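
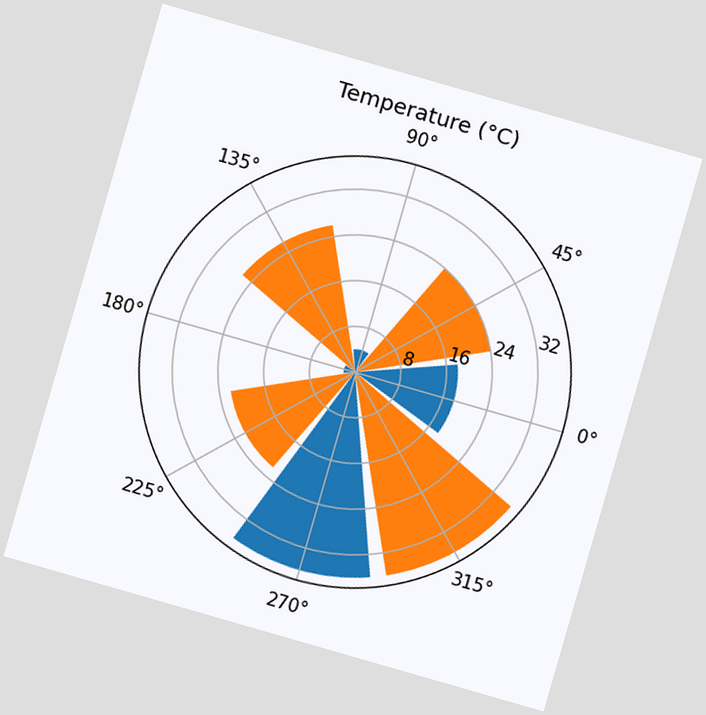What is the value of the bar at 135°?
The chart is tilted about 16° clockwise. The bar at 135° reaches 26°C on the radial axis.

26°C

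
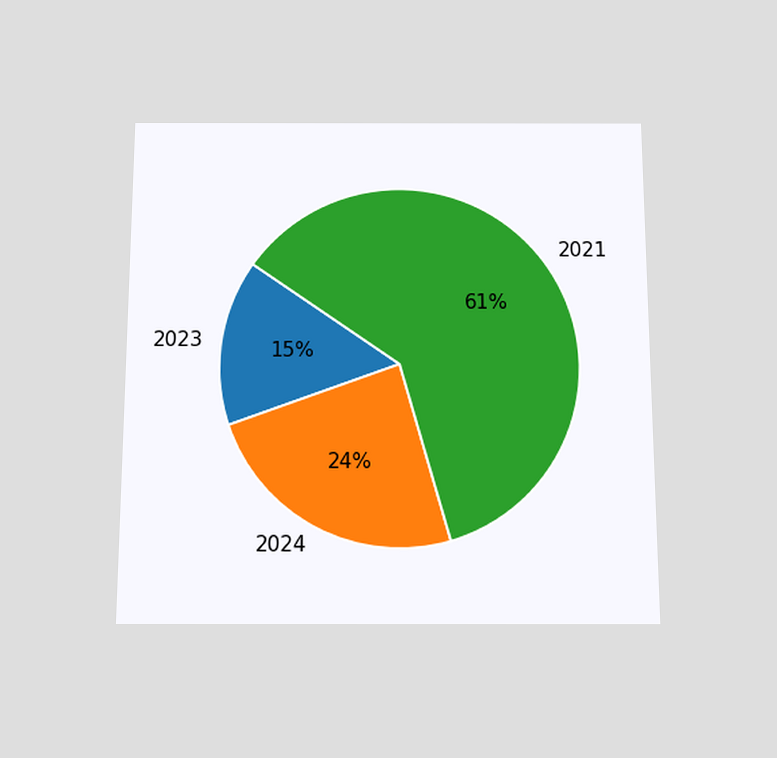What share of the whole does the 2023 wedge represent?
The chart is viewed slightly from below. The 2023 slice takes up 15% of the pie.

15%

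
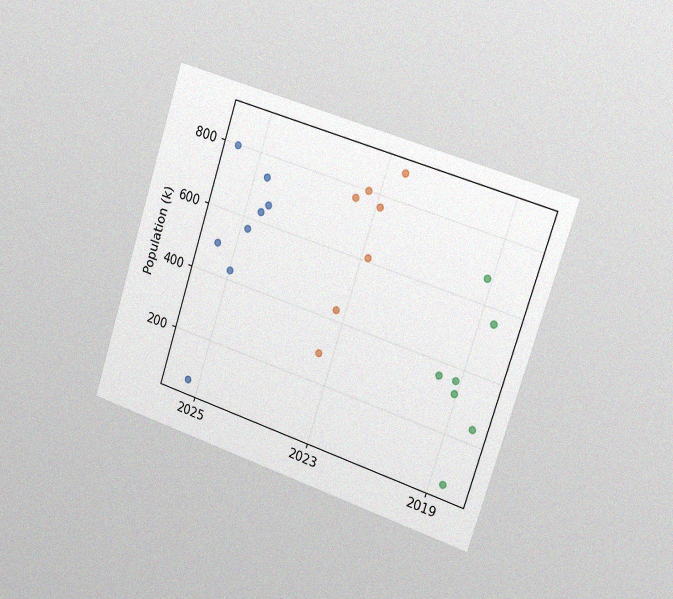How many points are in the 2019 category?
7

The chart is tilted about 18° clockwise and viewed slightly from the right, with some photo noise. Counting the markers in the 2019 column gives 7.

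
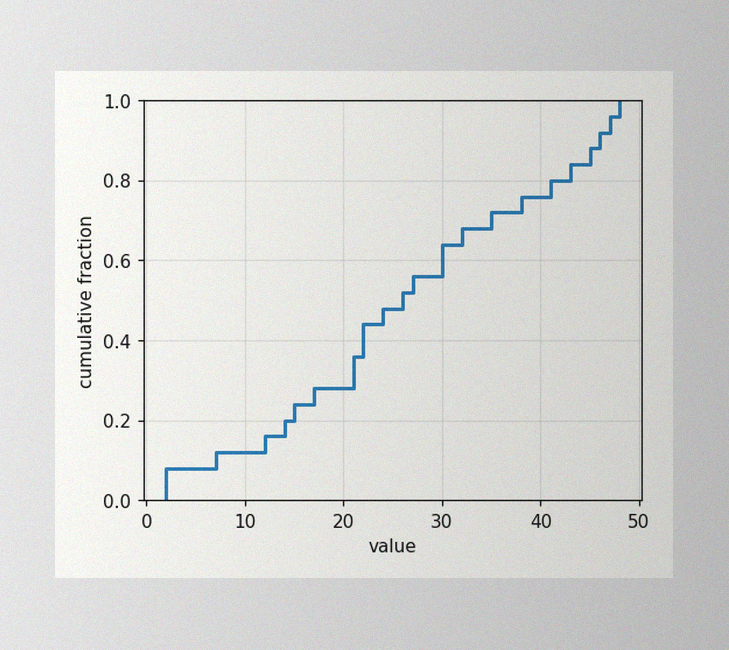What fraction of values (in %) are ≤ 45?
88%

The image has some photo noise and uneven lighting. At x=45 the ECDF step is at 88%.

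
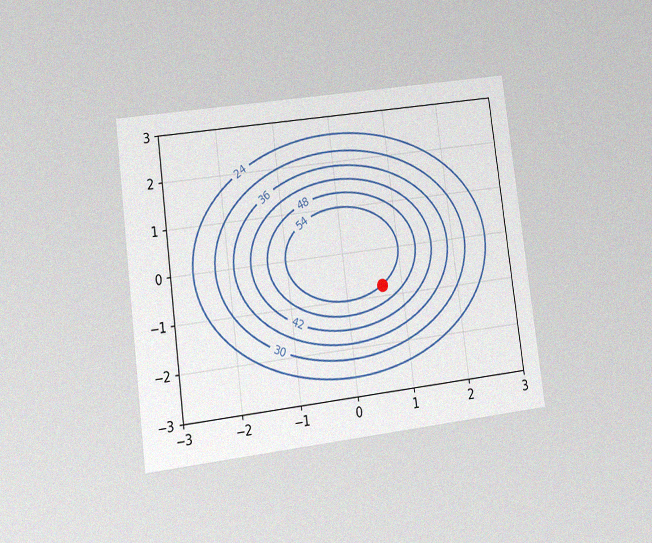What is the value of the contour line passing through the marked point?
54

The chart is tilted about 7° counter-clockwise and viewed at a slight angle, with some photo noise. The marked point sits on the contour labelled 54.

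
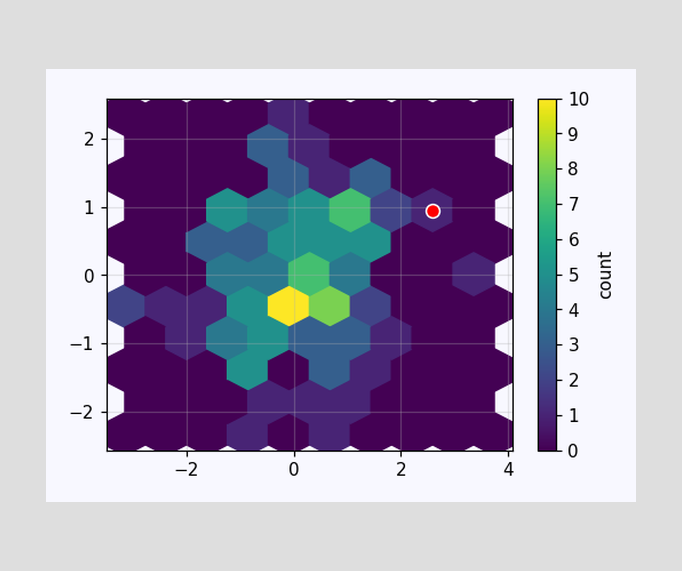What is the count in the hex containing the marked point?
The marked hex reads 1 on the colorbar.

1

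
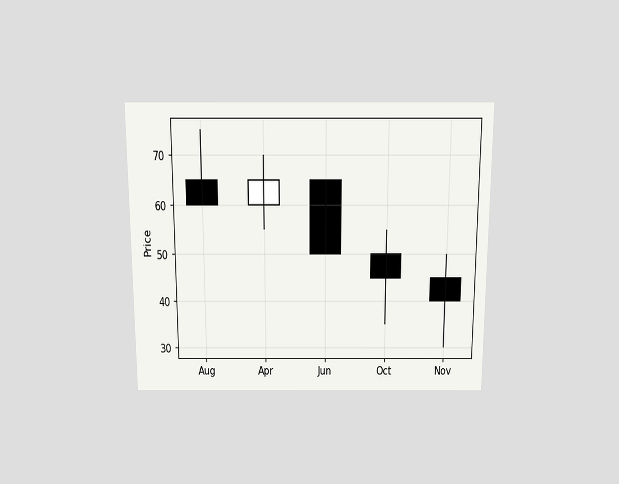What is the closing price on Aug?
60

The chart is viewed slightly from above. The Aug candle closes at 60.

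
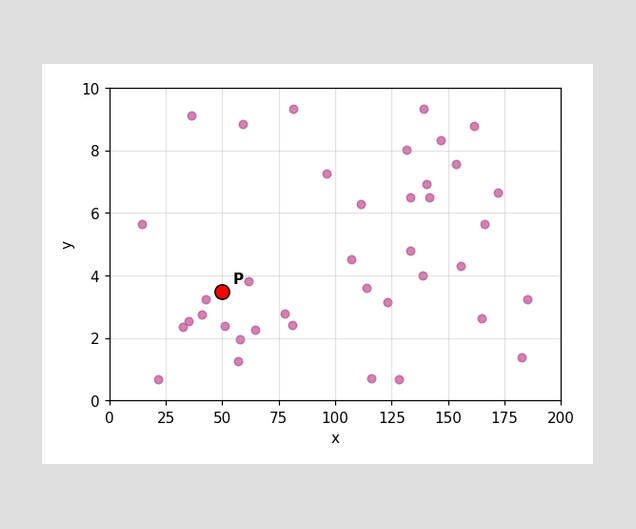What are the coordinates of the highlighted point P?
(50, 3.5)

Following the gridlines from P to each axis, P sits at (50, 3.5).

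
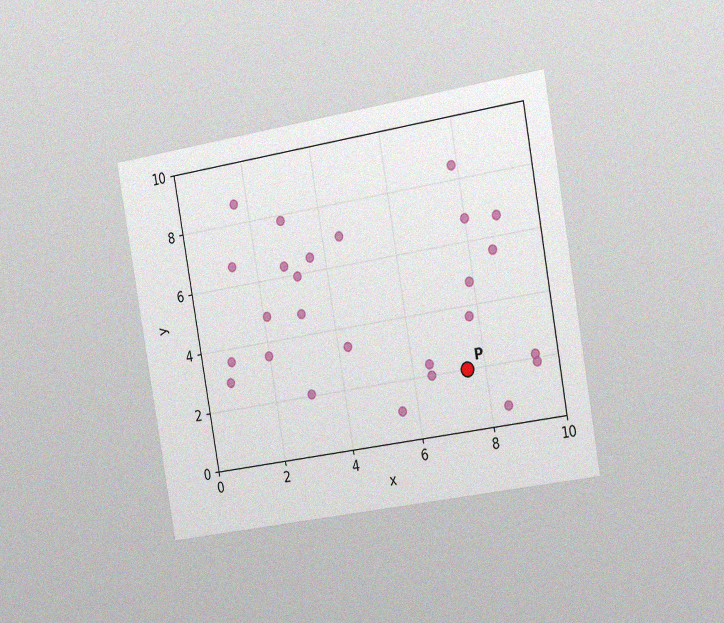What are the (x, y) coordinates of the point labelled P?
The chart is tilted about 10° counter-clockwise and viewed slightly from the right, with some photo noise. Following the gridlines from P to each axis, P sits at (7.5, 2).

(7.5, 2)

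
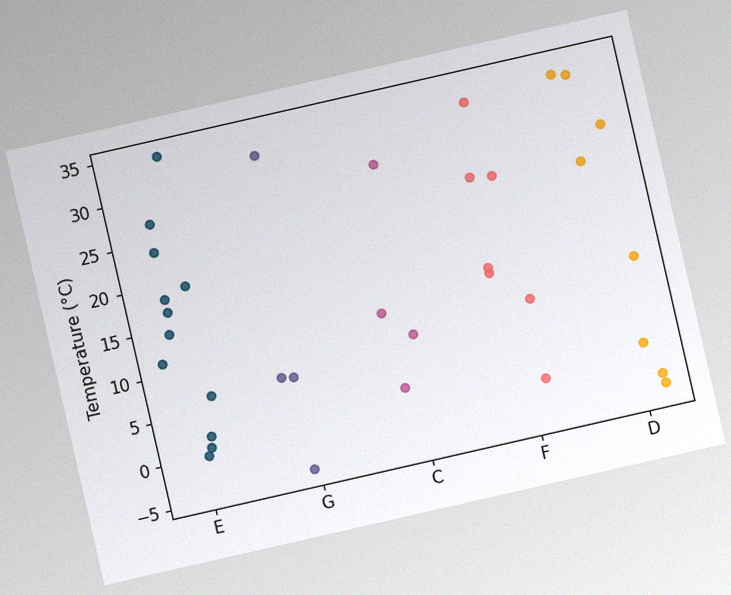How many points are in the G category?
4

The chart is tilted about 13° counter-clockwise, with some photo noise. Counting the markers in the G column gives 4.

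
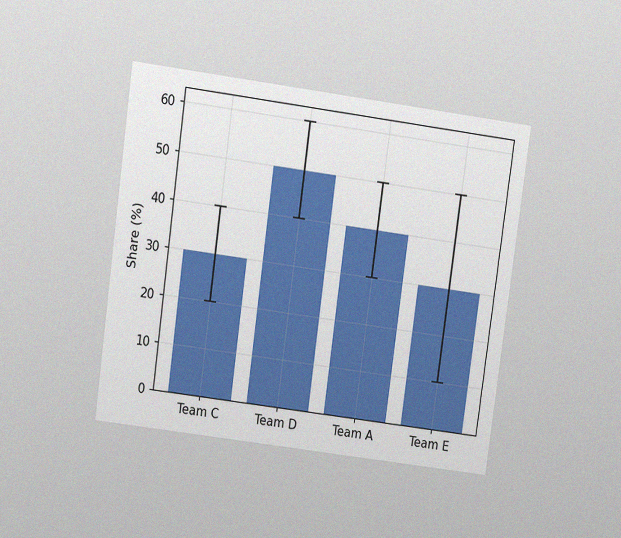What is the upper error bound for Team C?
40%

The chart is tilted about 8° clockwise and viewed at a slight angle, with some photo noise. The Team C bar's upper whisker reaches 40%.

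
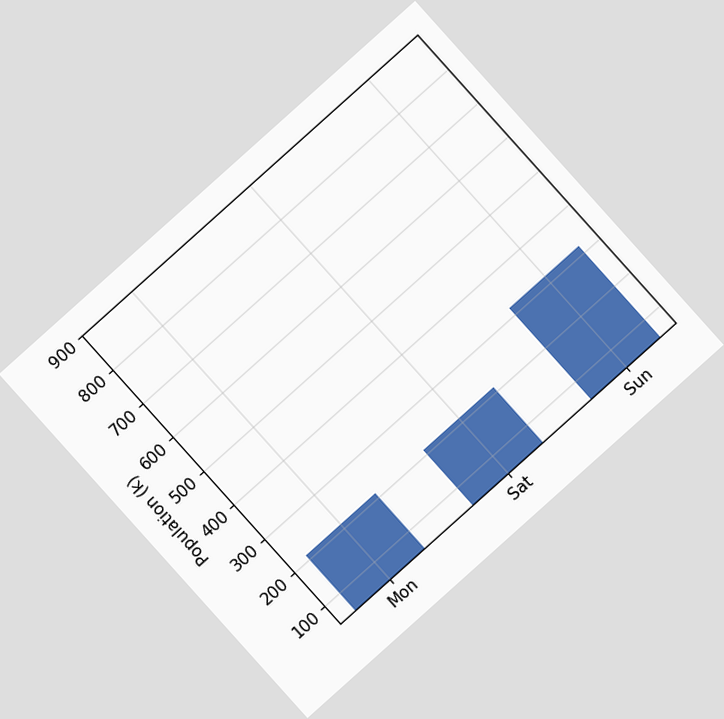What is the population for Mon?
The chart is tilted about 42° counter-clockwise. Reading along the chart's y-axis, the Mon bar reaches 212k.

212k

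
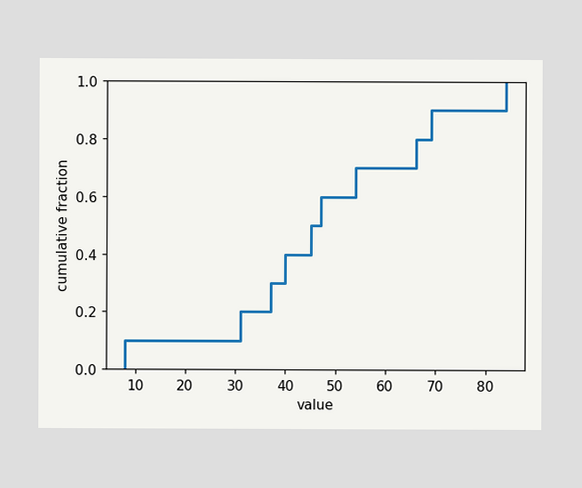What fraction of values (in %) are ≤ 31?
At x=31 the ECDF step is at 20%.

20%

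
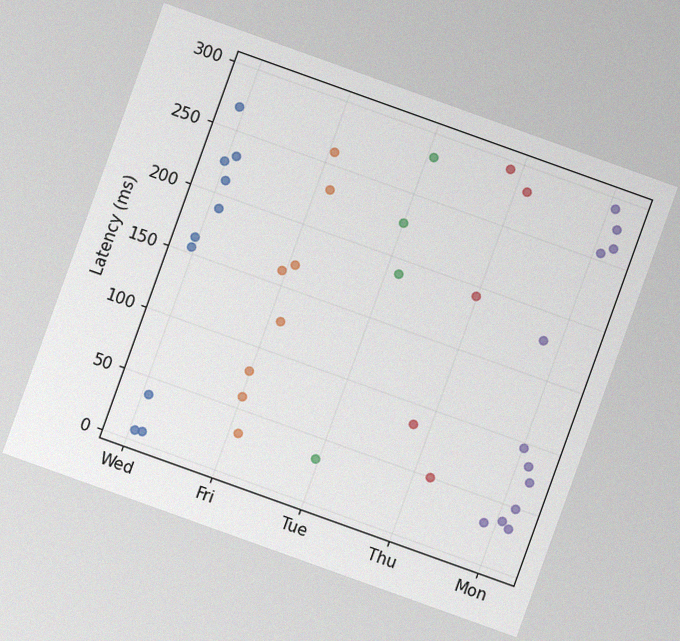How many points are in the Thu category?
5

The chart is tilted about 20° clockwise, with some photo noise. Counting the markers in the Thu column gives 5.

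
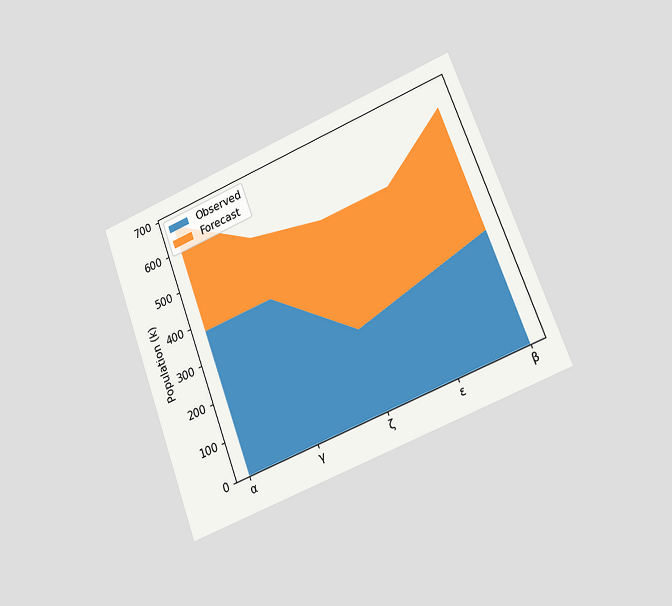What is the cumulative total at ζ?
The chart is tilted about 21° counter-clockwise and viewed slightly from the right. The stacked total at ζ reaches 504k.

504k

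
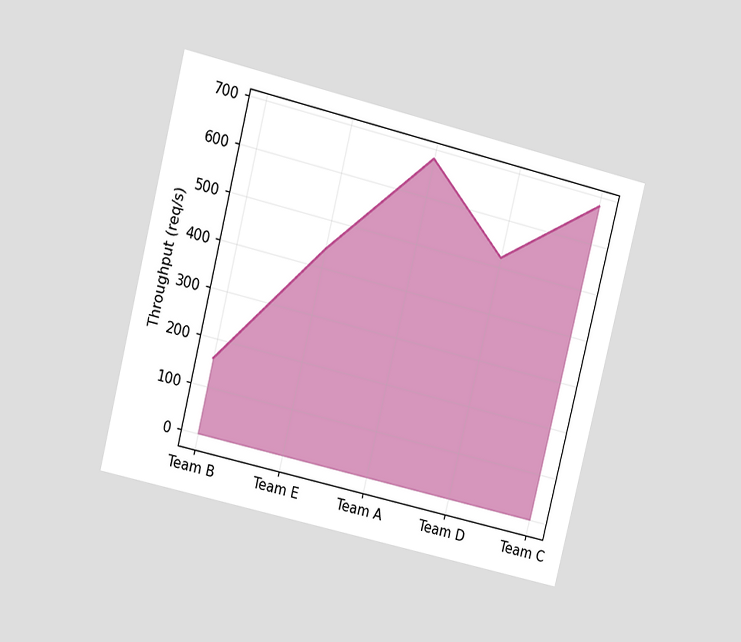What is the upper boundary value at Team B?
The chart is tilted about 14° clockwise and viewed at a slight angle. At Team B the upper boundary is at 160req/s.

160req/s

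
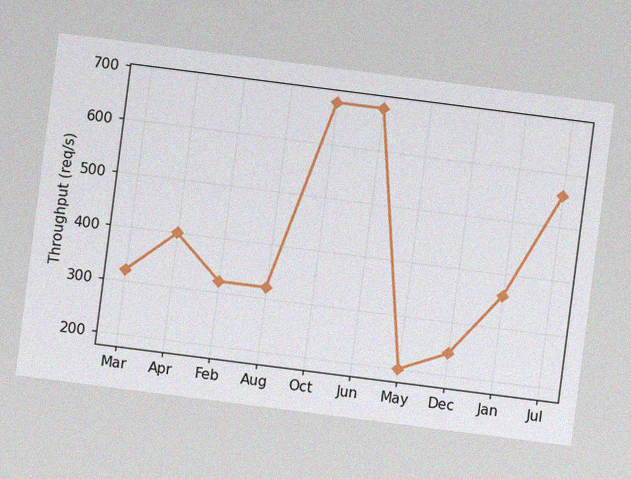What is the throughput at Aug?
320req/s

The chart is tilted about 7° clockwise, with some photo noise. At Aug, the line is at 320req/s.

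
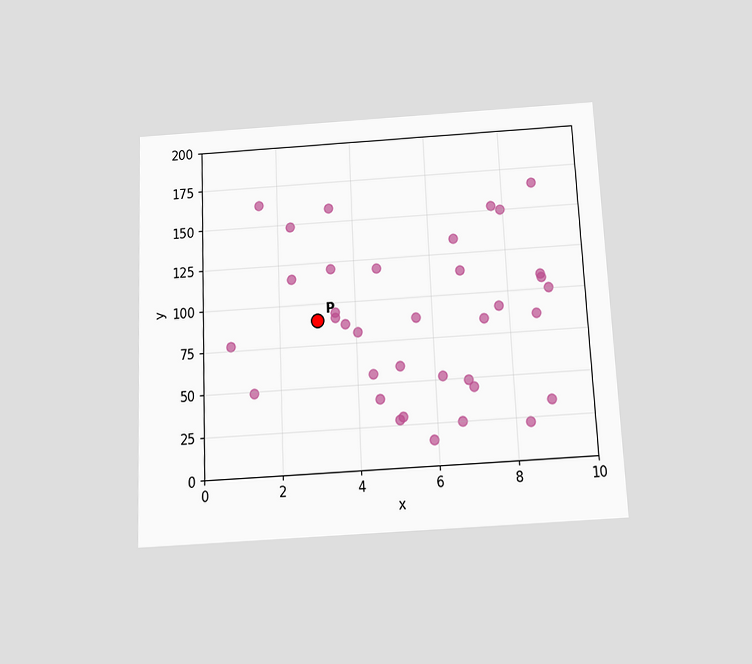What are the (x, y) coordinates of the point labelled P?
(3, 90)

The chart is tilted about 3° counter-clockwise and viewed slightly from below. Following the gridlines from P to each axis, P sits at (3, 90).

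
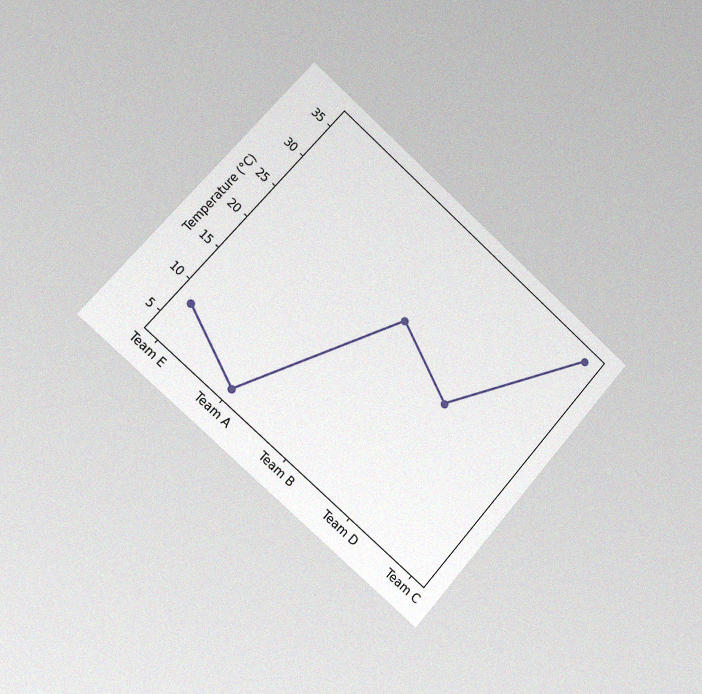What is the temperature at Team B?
The chart is tilted about 41° clockwise and viewed slightly from the left, with some photo noise. At Team B, the line is at 24°C.

24°C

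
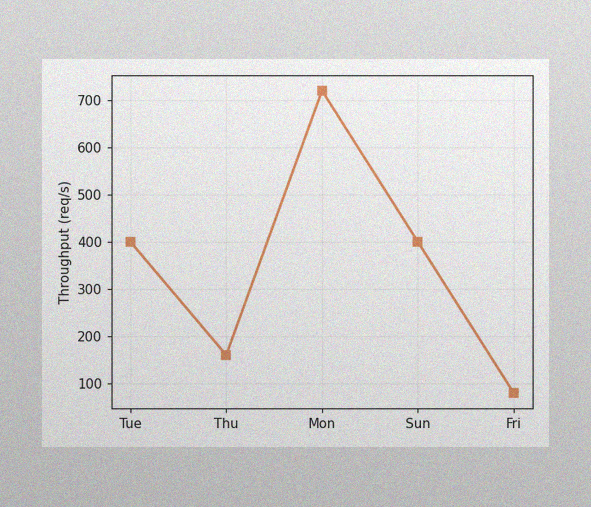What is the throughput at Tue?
400req/s

The image has some photo noise and uneven lighting. At Tue, the line is at 400req/s.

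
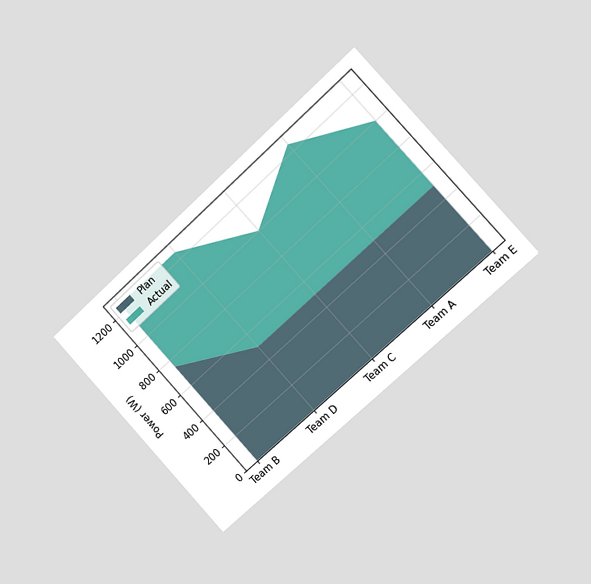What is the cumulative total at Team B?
The chart is tilted about 43° counter-clockwise and viewed slightly from the right. The stacked total at Team B reaches 1250W.

1250W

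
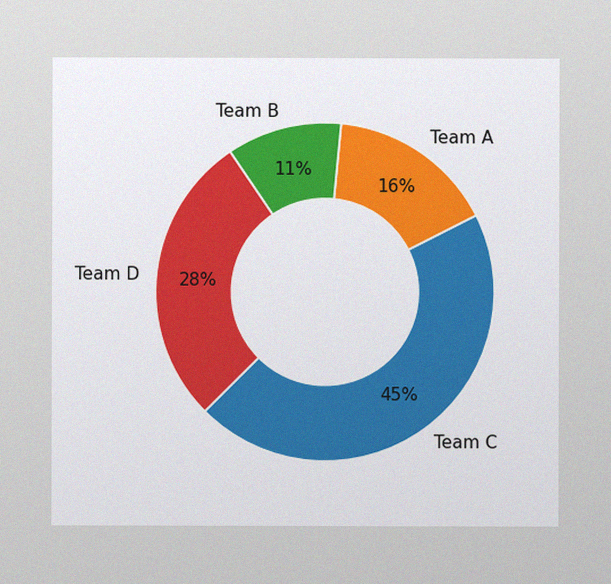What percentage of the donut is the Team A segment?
16%

The image has some photo noise and uneven lighting. The Team A segment takes up 16% of the ring.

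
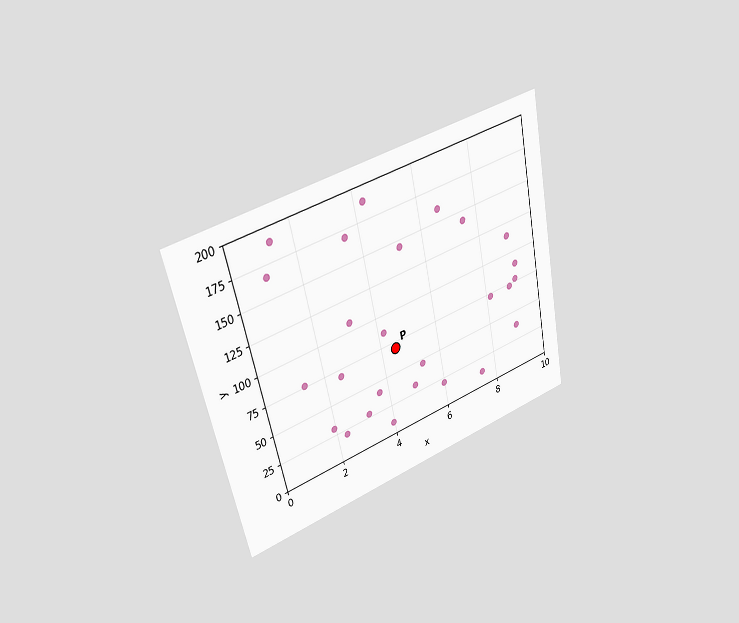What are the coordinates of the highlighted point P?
(4.5, 70)

The chart is tilted about 12° counter-clockwise and viewed at a slight angle. Following the gridlines from P to each axis, P sits at (4.5, 70).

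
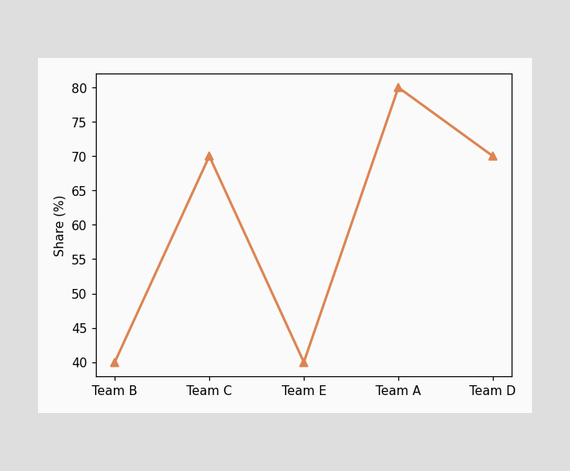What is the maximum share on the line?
80%

The highest point is at Team A, and reading across to the y-axis gives 80%.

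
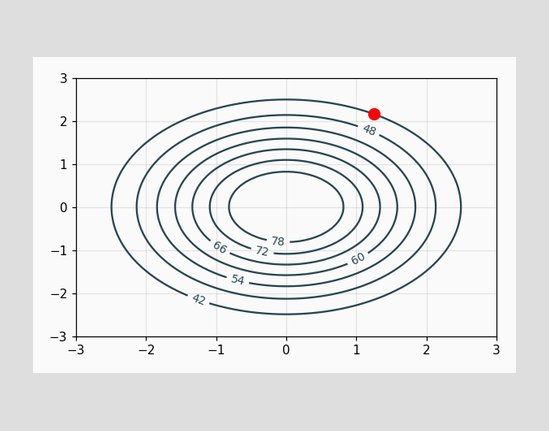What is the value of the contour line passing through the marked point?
The marked point sits on the contour labelled 42.

42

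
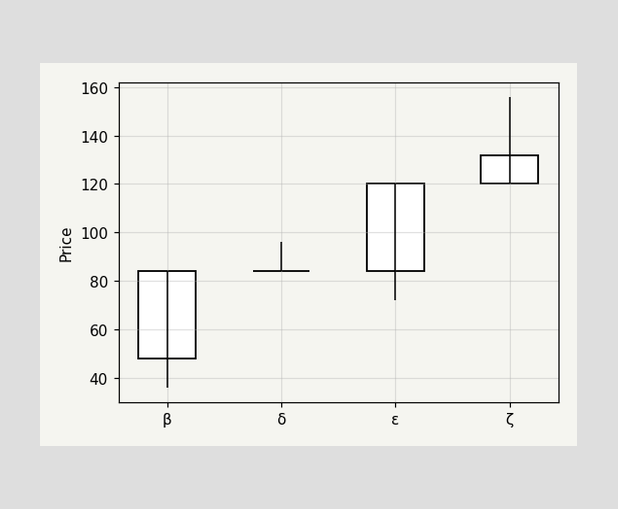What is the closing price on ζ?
The ζ candle closes at 132.

132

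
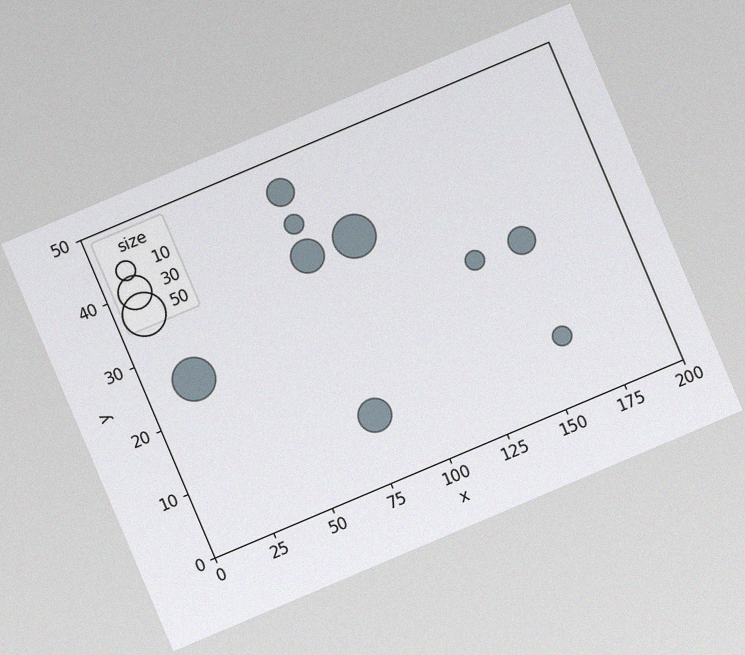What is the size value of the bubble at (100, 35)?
The chart is tilted about 23° counter-clockwise, with some photo noise. Matching the bubble at (100, 35) against the size legend gives 50.

50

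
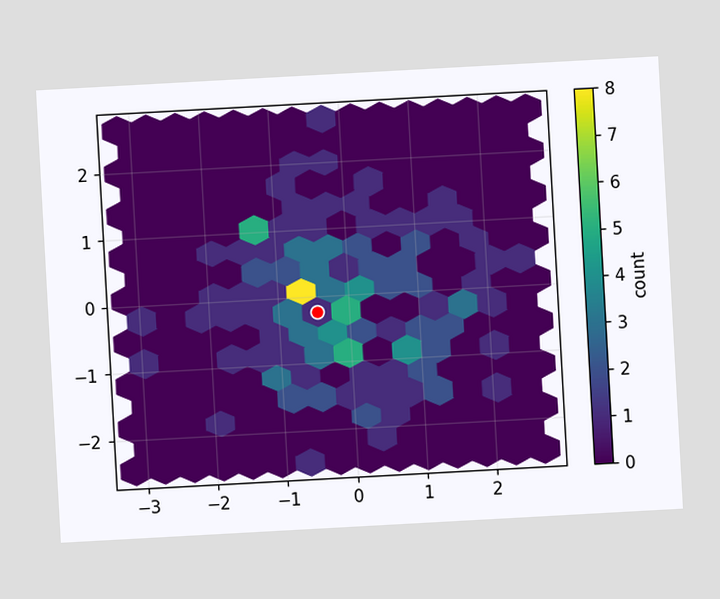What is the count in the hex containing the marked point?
1

The chart is tilted about 3° counter-clockwise. The marked hex reads 1 on the colorbar.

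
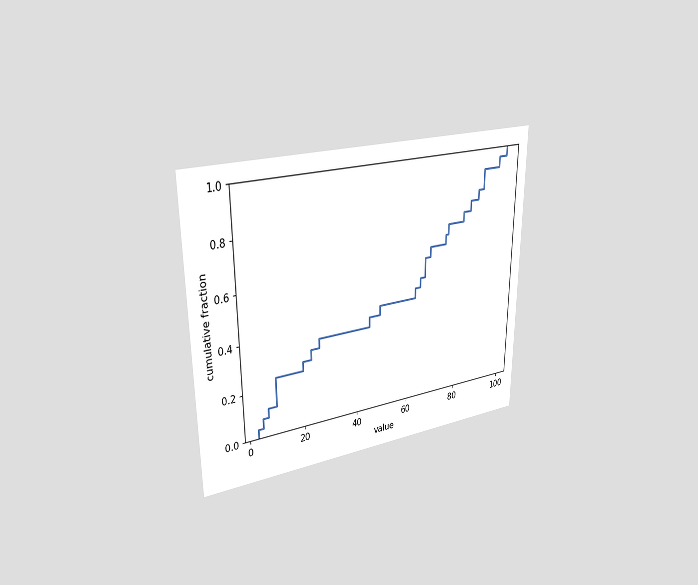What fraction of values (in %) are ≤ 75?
68%

The chart is viewed slightly from the left. At x=75 the ECDF step is at 68%.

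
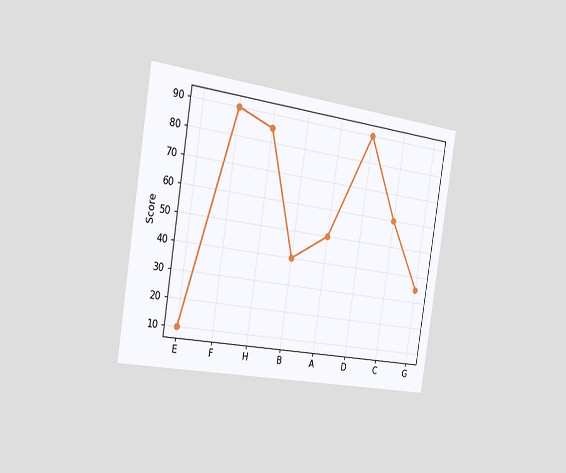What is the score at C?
60

The chart is tilted about 9° clockwise and viewed slightly from the left. At C, the line is at 60.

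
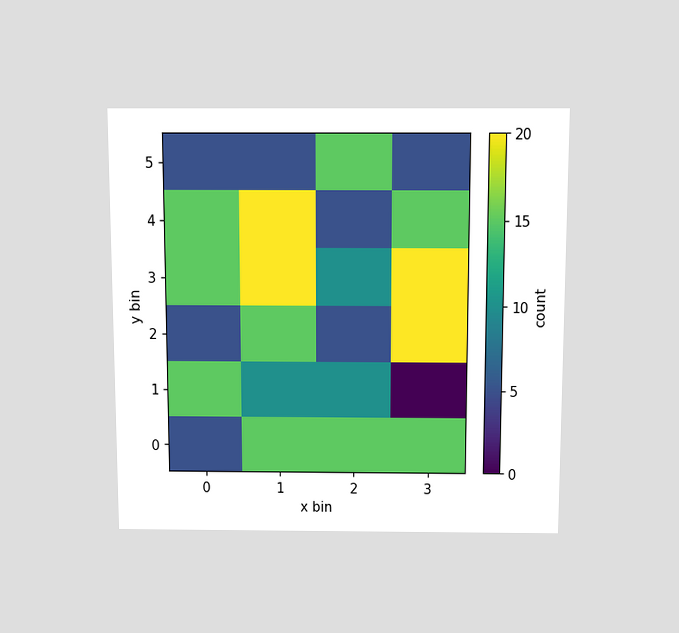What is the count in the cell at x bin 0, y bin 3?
The chart is viewed slightly from above. Matching the cell (0, 3) against the colorbar gives 15.

15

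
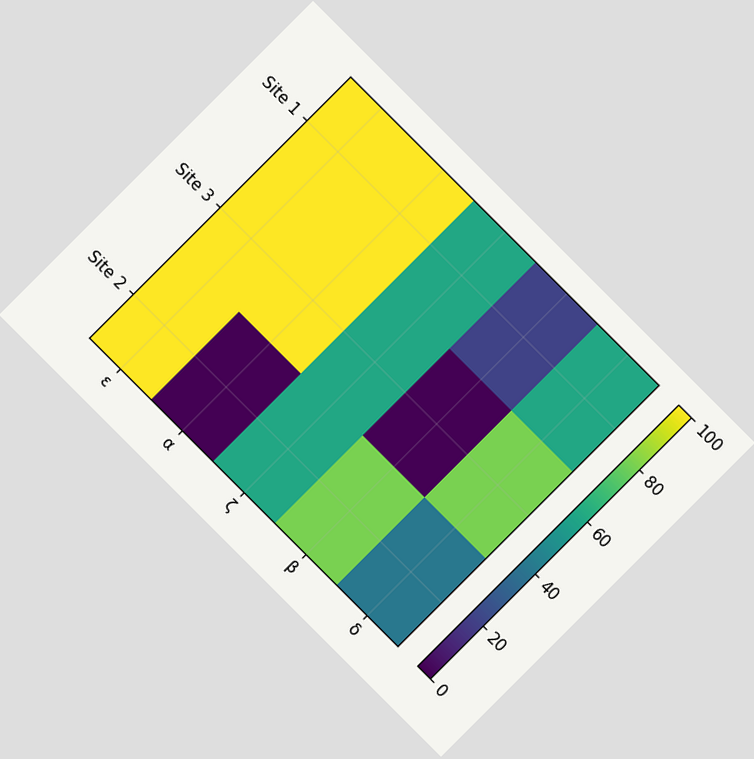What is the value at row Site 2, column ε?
100

The chart is tilted about 45° clockwise. Matching cell (Site 2, ε) against the colorbar gives 100.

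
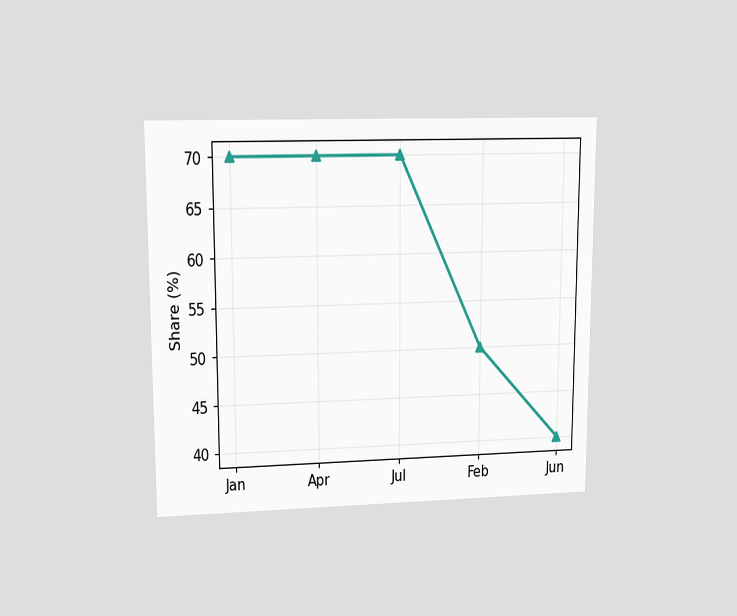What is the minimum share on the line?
40%

The chart is viewed at a slight angle. The lowest point is at Jun, and reading across to the y-axis gives 40%.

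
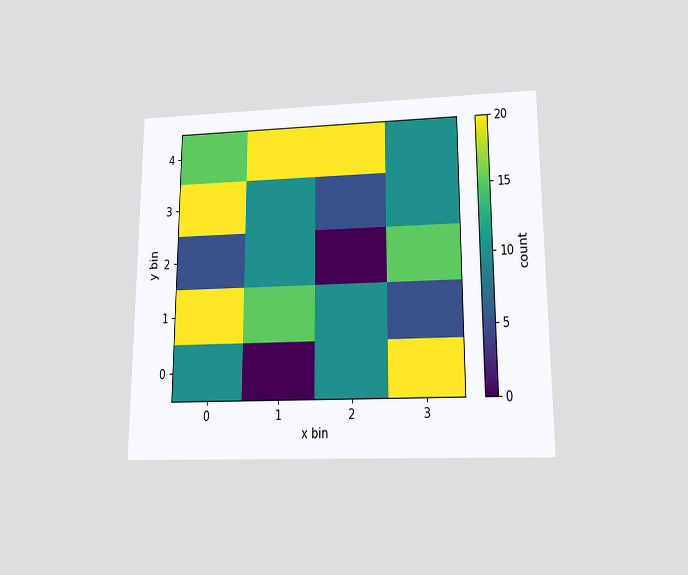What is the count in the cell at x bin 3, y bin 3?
10

The chart is viewed slightly from below. Matching the cell (3, 3) against the colorbar gives 10.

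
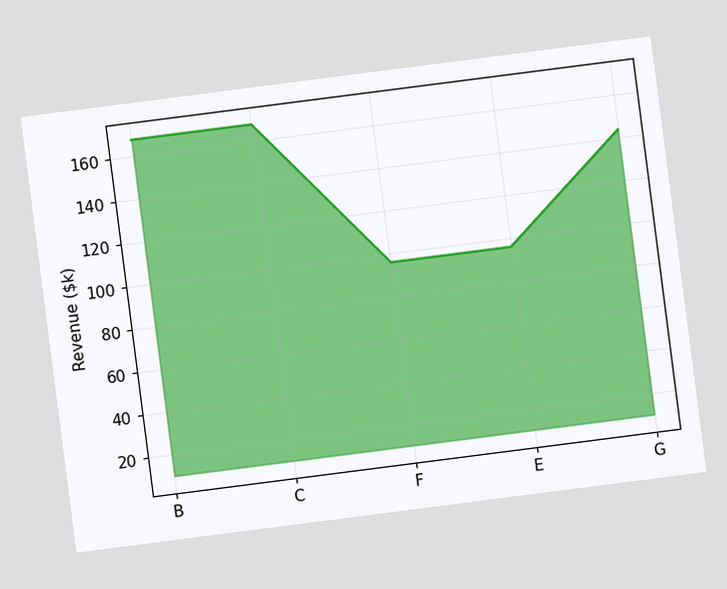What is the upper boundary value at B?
$168k

The chart is tilted about 7° counter-clockwise. At B the upper boundary is at $168k.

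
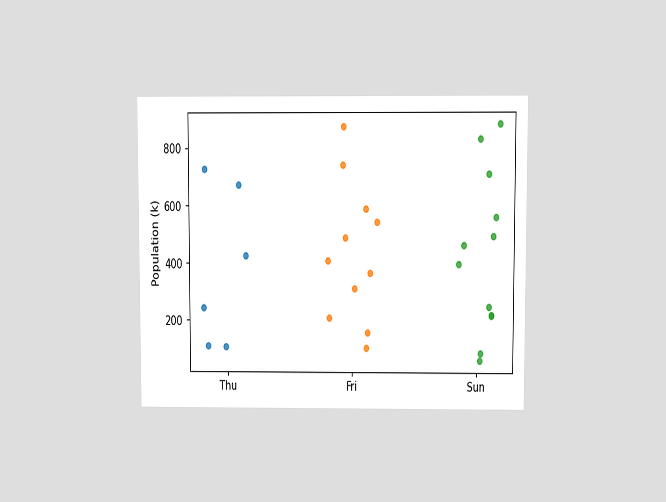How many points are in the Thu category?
The chart is viewed at a slight angle. Counting the markers in the Thu column gives 6.

6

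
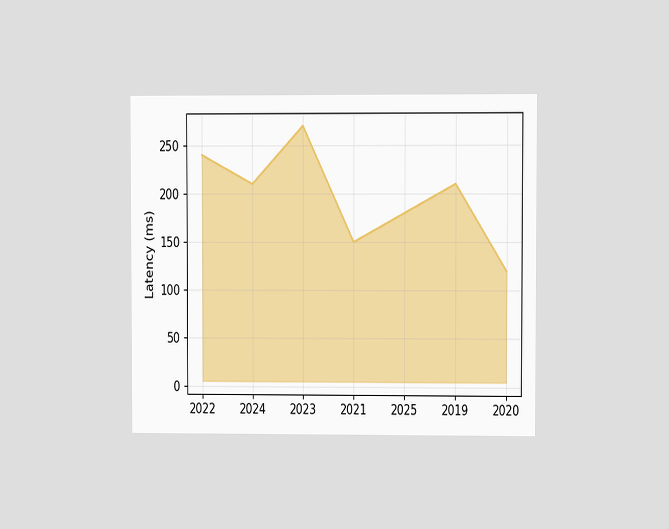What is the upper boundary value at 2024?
The chart is viewed at a slight angle. At 2024 the upper boundary is at 210ms.

210ms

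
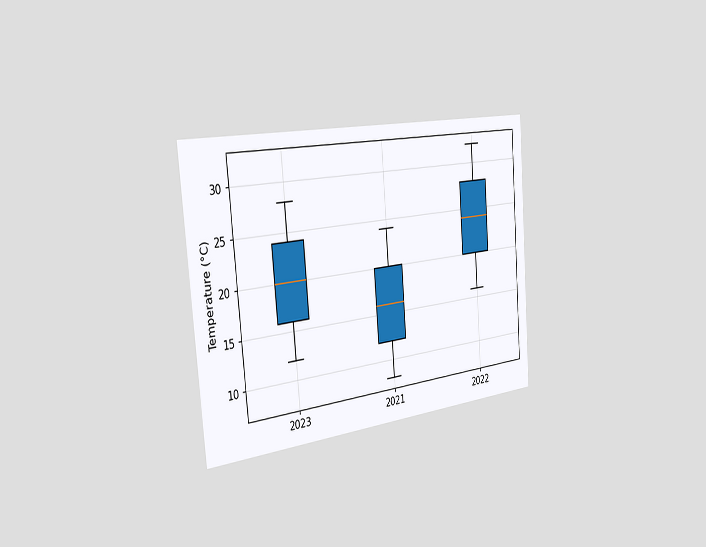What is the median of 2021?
16°C

The chart is tilted about 5° counter-clockwise and viewed slightly from the left. The median line in the 2021 box sits at 16°C.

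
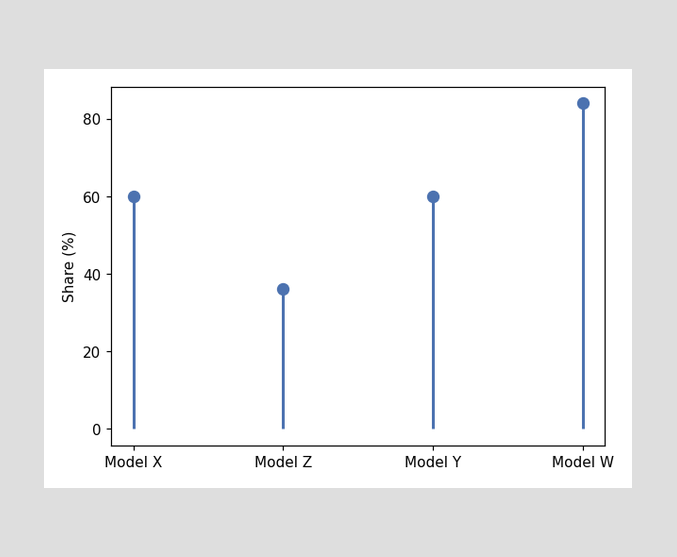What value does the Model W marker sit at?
84%

The Model W marker sits at 84%.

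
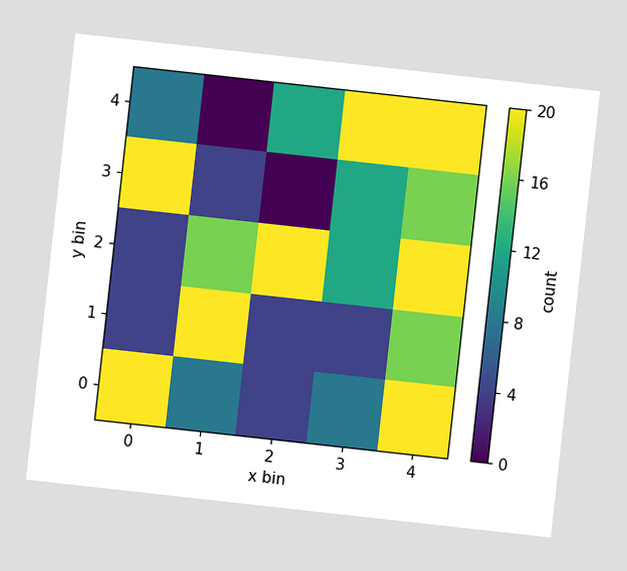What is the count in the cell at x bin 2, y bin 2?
20

The chart is tilted about 6° clockwise. Matching the cell (2, 2) against the colorbar gives 20.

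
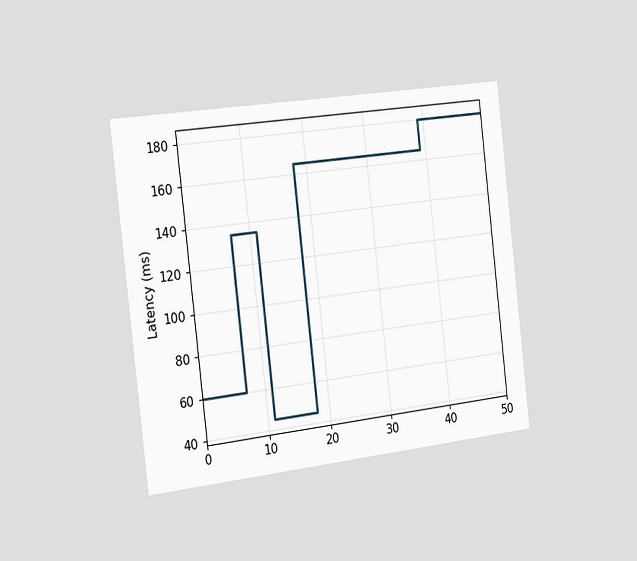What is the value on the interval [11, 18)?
The chart is tilted about 7° counter-clockwise and viewed slightly from the left. On [11, 18) the step sits at 45ms.

45ms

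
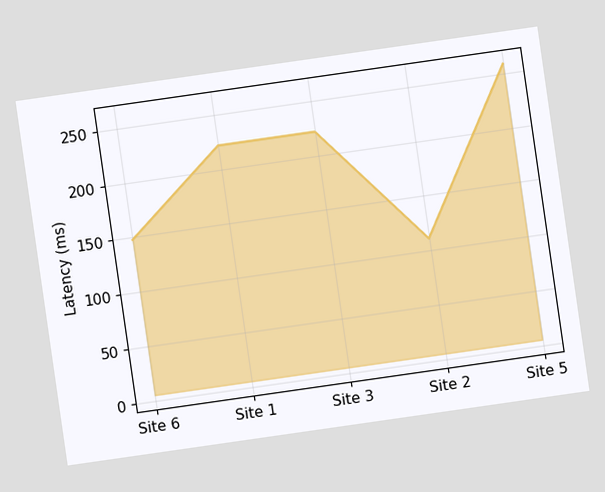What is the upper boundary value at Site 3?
The chart is tilted about 8° counter-clockwise. At Site 3 the upper boundary is at 222ms.

222ms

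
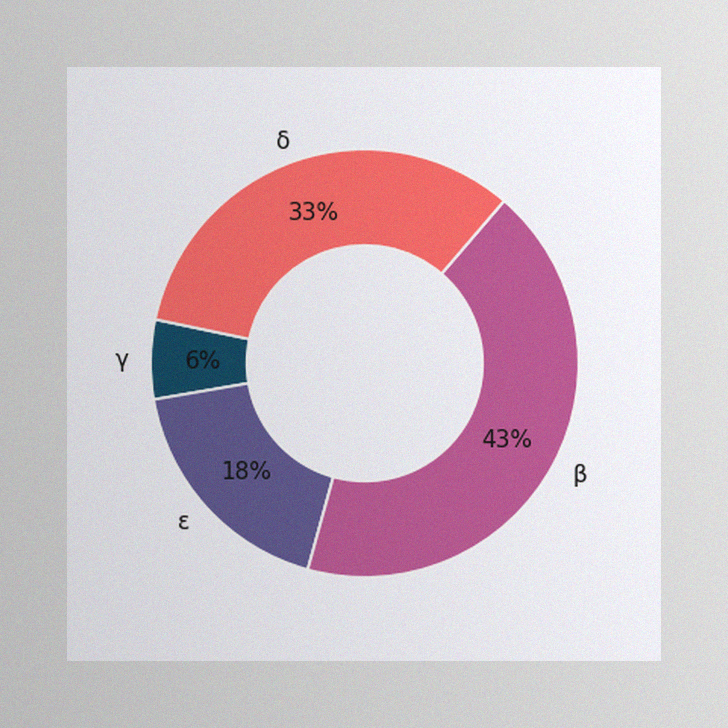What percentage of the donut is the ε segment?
The image has some photo noise and uneven lighting. The ε segment takes up 18% of the ring.

18%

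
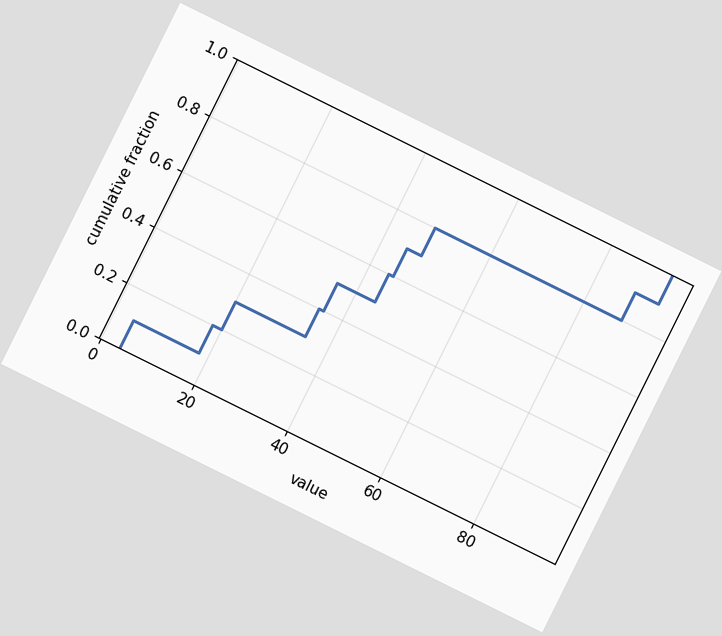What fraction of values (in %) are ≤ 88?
90%

The chart is tilted about 26° clockwise. At x=88 the ECDF step is at 90%.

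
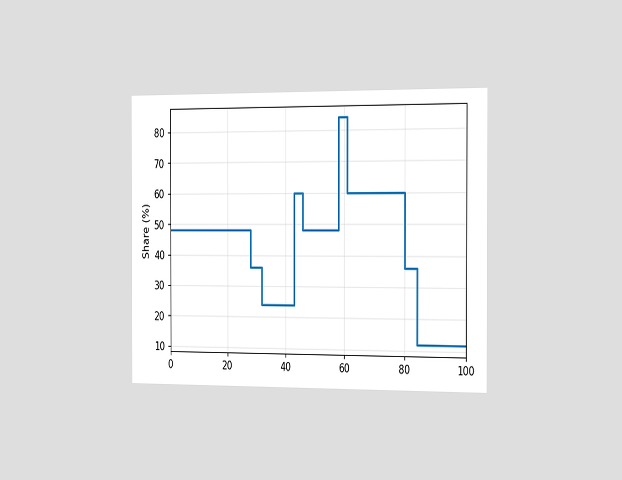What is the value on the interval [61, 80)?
60%

The chart is viewed slightly from the right. On [61, 80) the step sits at 60%.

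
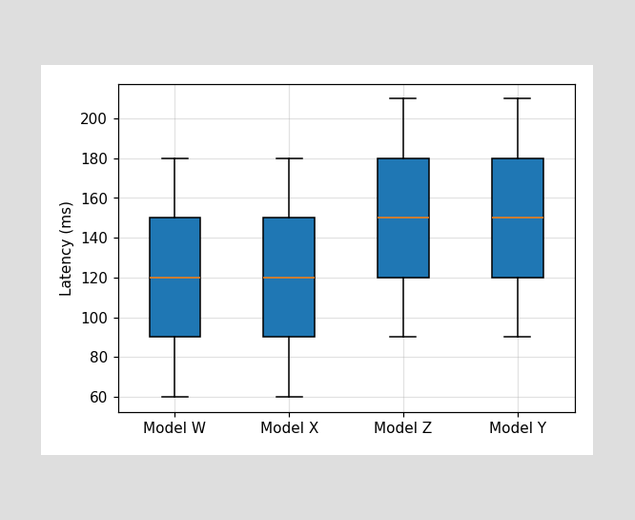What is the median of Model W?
The median line in the Model W box sits at 120ms.

120ms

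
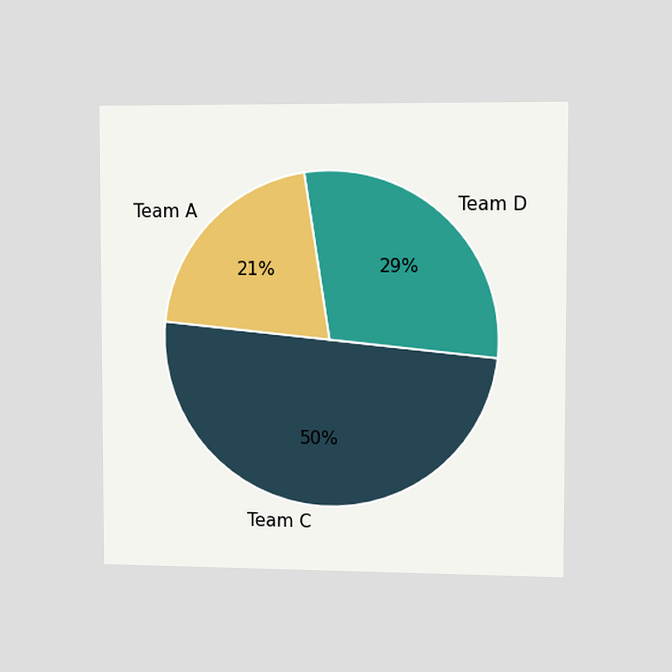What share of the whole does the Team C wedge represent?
50%

The chart is viewed slightly from the right. The Team C slice takes up 50% of the pie.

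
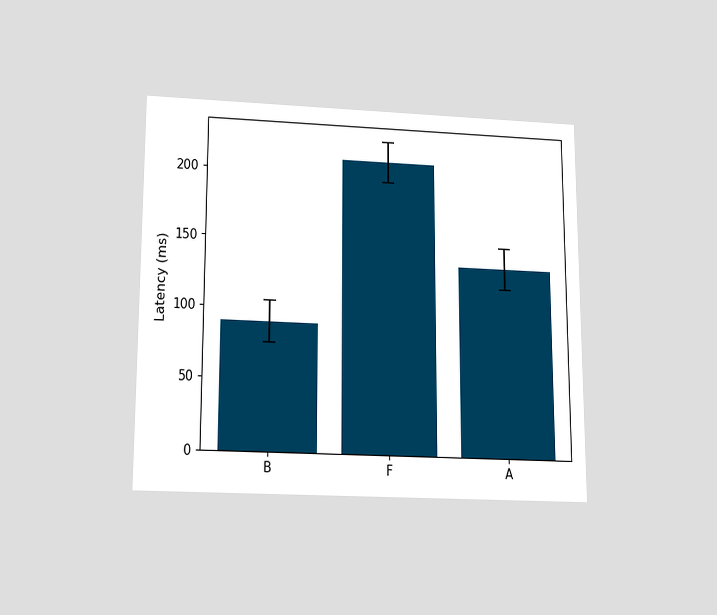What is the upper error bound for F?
225ms

The chart is viewed slightly from below. The F bar's upper whisker reaches 225ms.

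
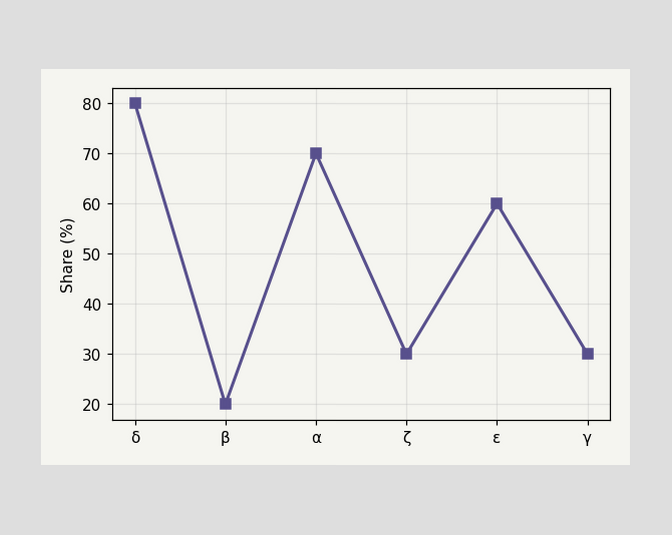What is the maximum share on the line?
80%

The highest point is at δ, and reading across to the y-axis gives 80%.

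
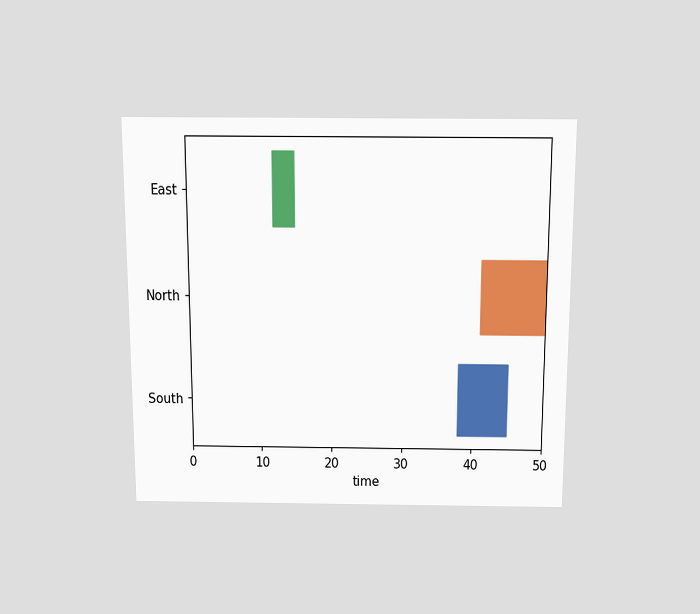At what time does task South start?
The chart is viewed slightly from above. The South bar begins at t=38.

38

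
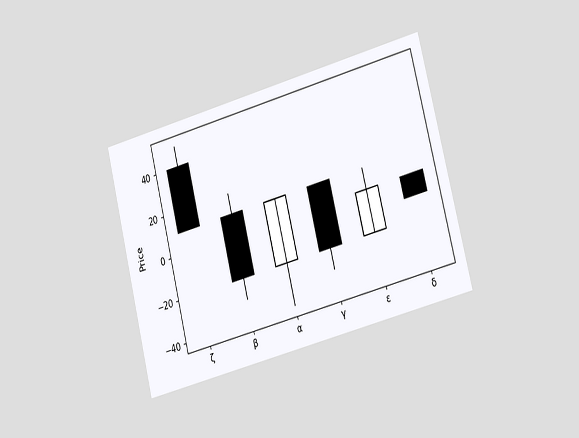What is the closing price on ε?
0

The chart is tilted about 14° counter-clockwise and viewed slightly from the right. The ε candle closes at 0.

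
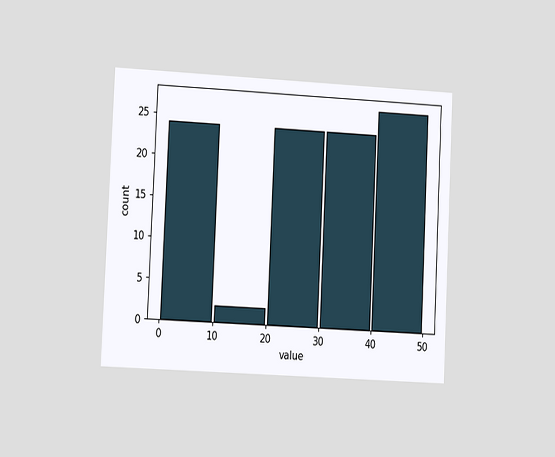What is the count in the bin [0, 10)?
24

The chart is tilted about 3° clockwise and viewed slightly from the left. The [0, 10) bin has height 24.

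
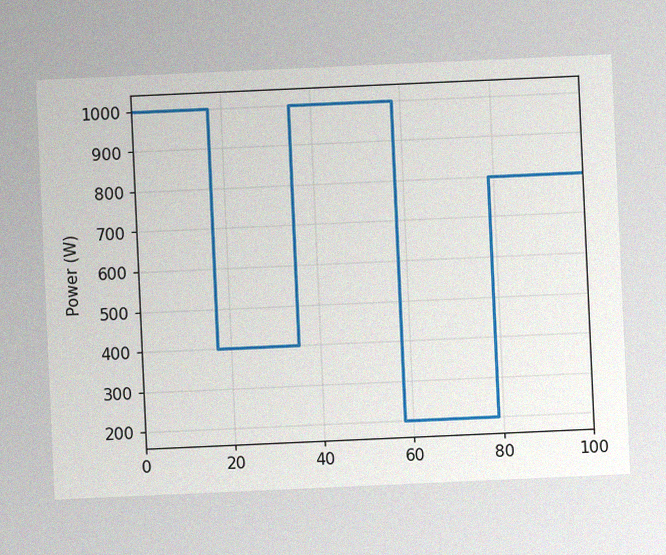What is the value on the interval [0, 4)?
1000W

The chart is tilted about 3° counter-clockwise, with some photo noise. On [0, 4) the step sits at 1000W.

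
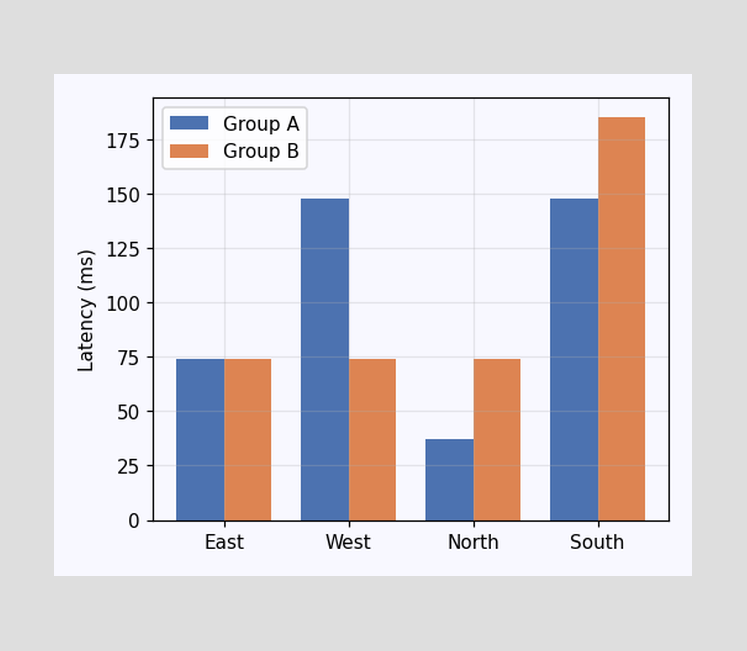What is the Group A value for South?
148ms

The Group A bar at South reaches 148ms on the y-axis.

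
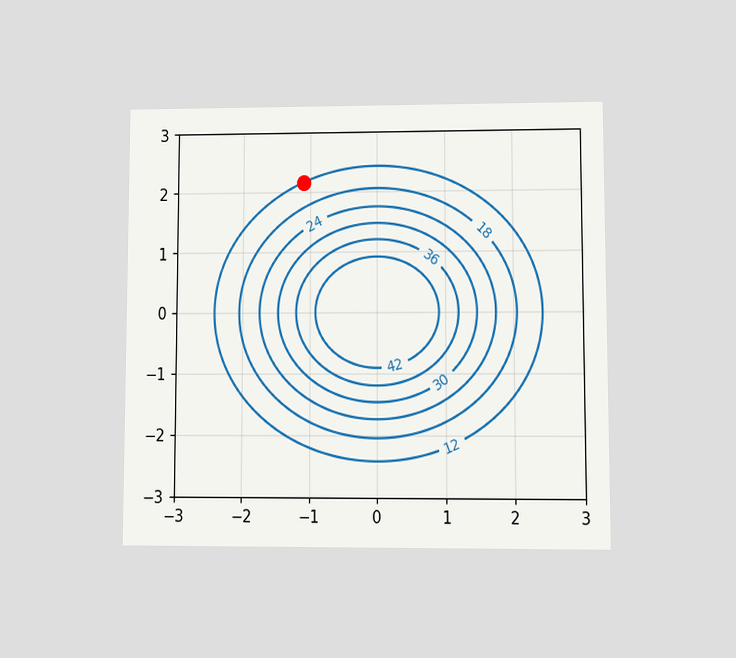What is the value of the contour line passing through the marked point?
12

The chart is viewed at a slight angle. The marked point sits on the contour labelled 12.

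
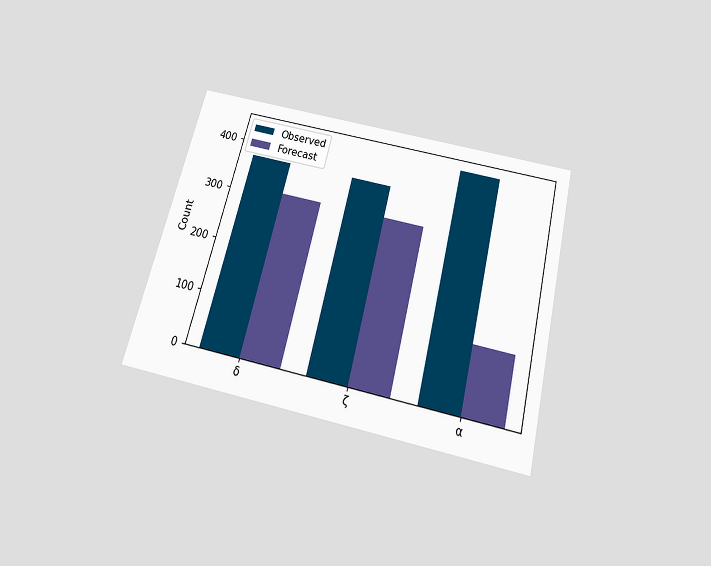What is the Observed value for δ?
The chart is tilted about 14° clockwise and viewed slightly from below. The Observed bar at δ reaches 372 on the y-axis.

372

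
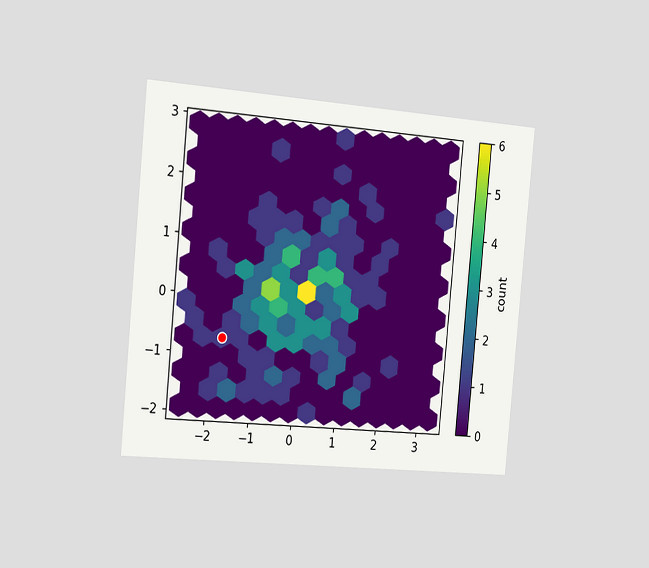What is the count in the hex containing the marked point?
The chart is tilted about 5° clockwise and viewed slightly from the left. The marked hex reads 1 on the colorbar.

1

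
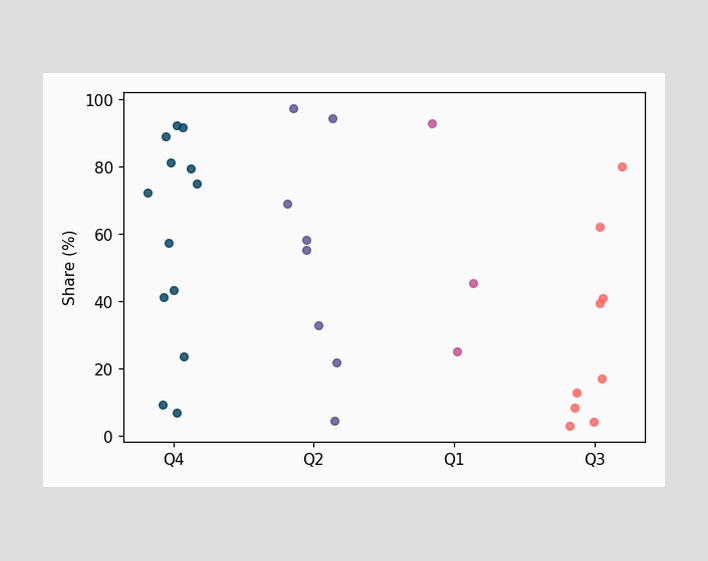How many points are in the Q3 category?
Counting the markers in the Q3 column gives 9.

9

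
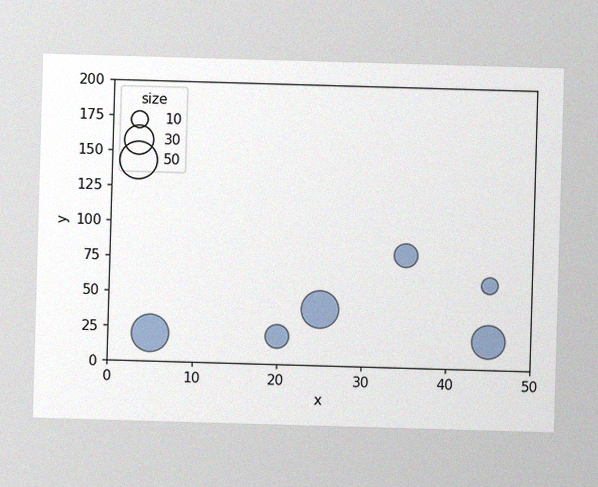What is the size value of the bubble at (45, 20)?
The image has some photo noise and uneven lighting. Matching the bubble at (45, 20) against the size legend gives 40.

40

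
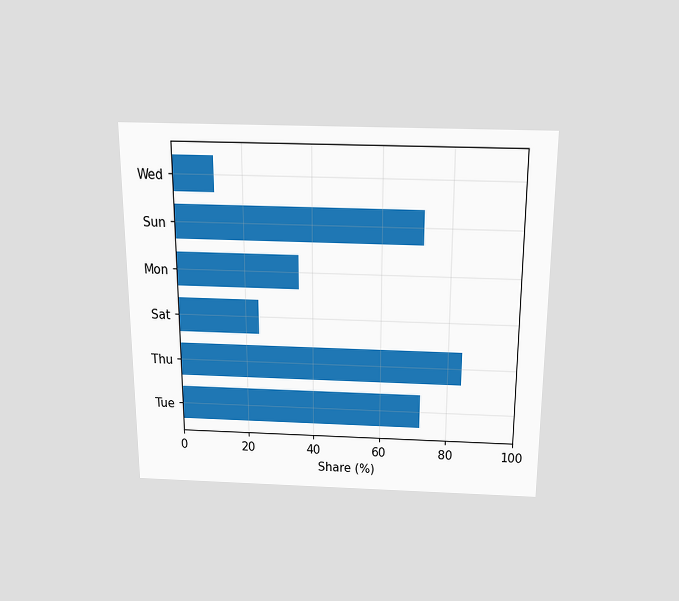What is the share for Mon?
The chart is viewed slightly from above. Reading along the chart's x-axis, the Mon bar reaches 36%.

36%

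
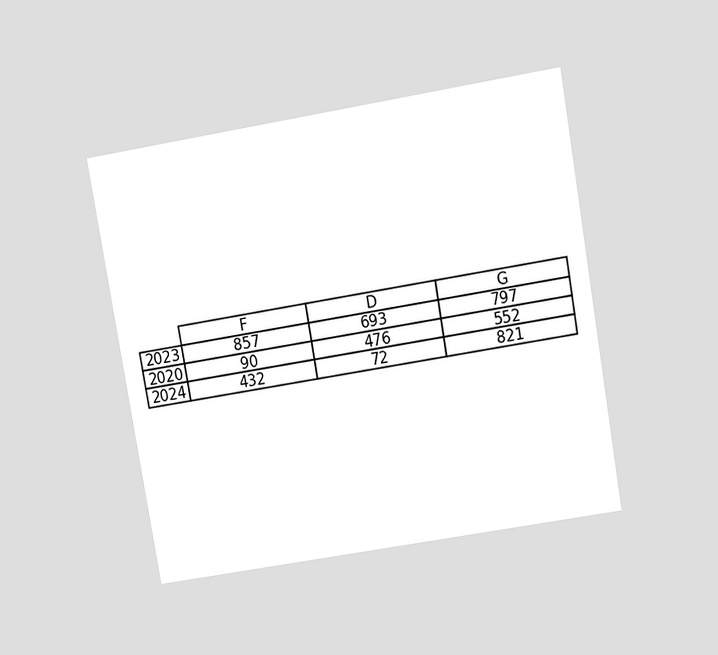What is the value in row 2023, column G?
The chart is tilted about 10° counter-clockwise and viewed slightly from above. The (2023, G) cell reads 797.

797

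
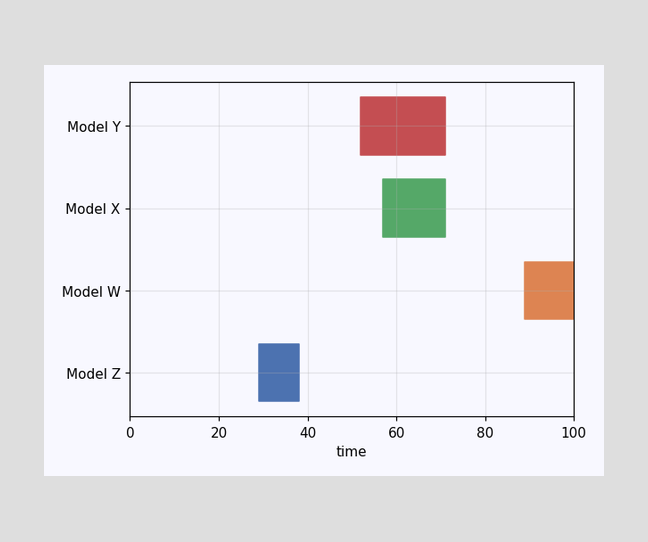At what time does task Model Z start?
29

The Model Z bar begins at t=29.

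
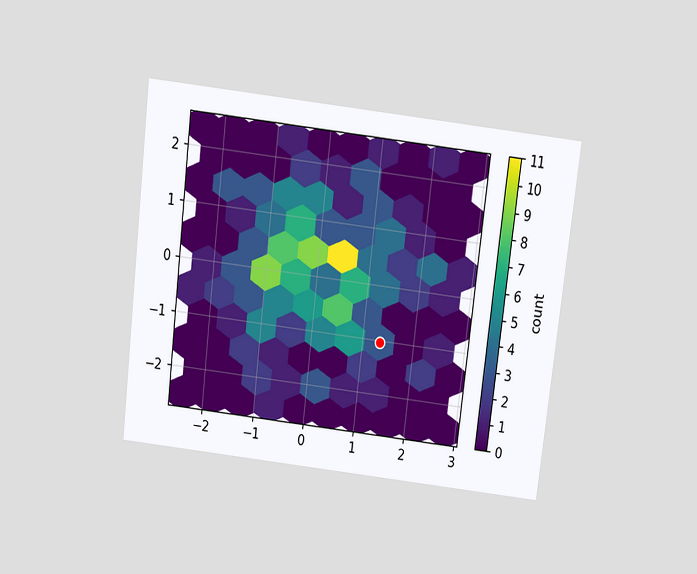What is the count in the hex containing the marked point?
3

The chart is tilted about 7° clockwise and viewed slightly from above. The marked hex reads 3 on the colorbar.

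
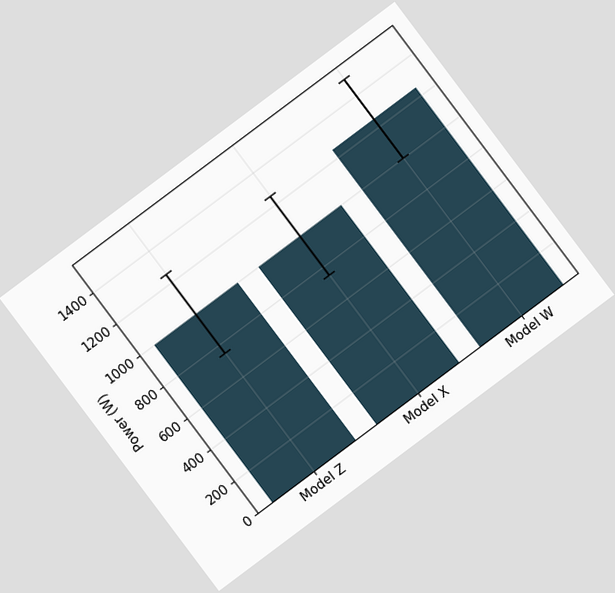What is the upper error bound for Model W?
1500W

The chart is tilted about 37° counter-clockwise. The Model W bar's upper whisker reaches 1500W.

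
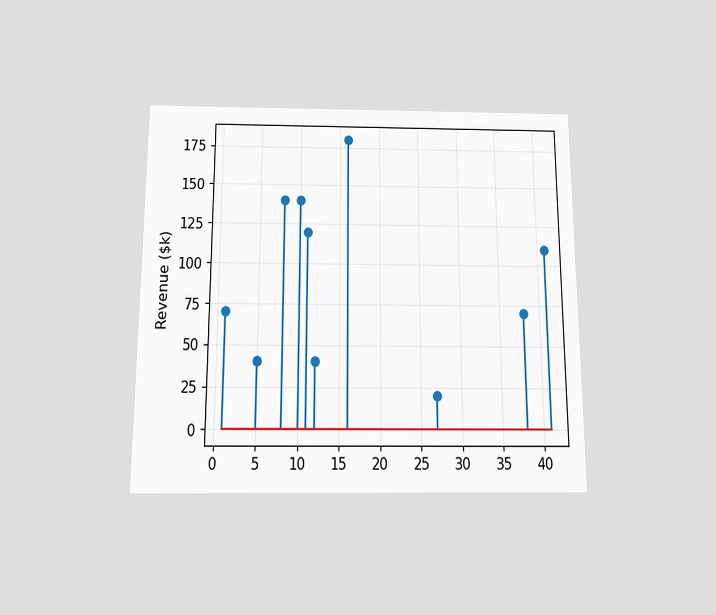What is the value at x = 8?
The chart is viewed slightly from below. The stem at x=8 reaches $140k.

$140k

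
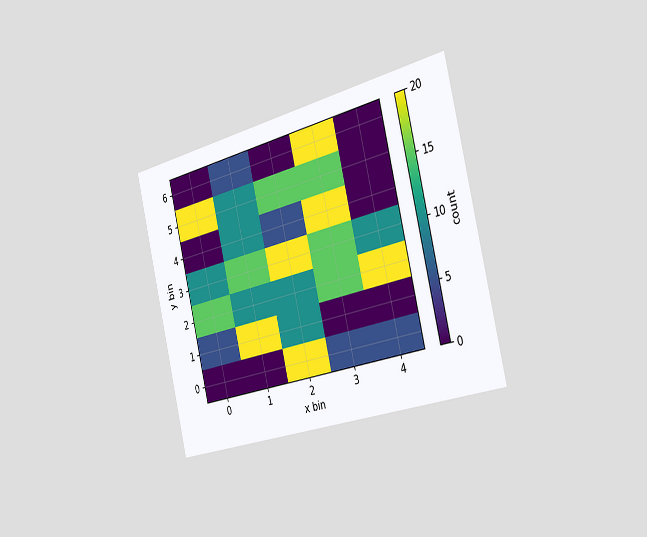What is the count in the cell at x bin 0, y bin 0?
0

The chart is tilted about 14° counter-clockwise and viewed slightly from the right. Matching the cell (0, 0) against the colorbar gives 0.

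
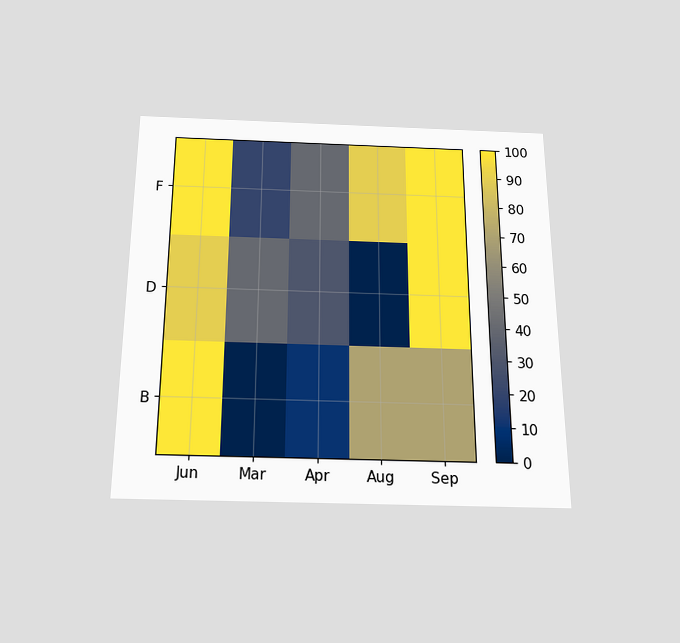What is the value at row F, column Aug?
90

The chart is viewed slightly from below. Matching cell (F, Aug) against the colorbar gives 90.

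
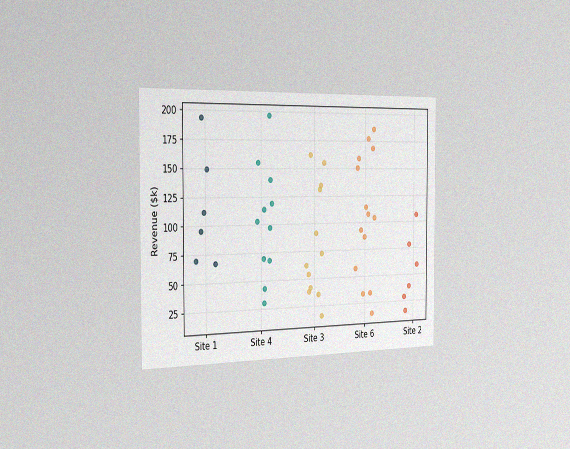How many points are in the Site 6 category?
14

The chart is viewed slightly from the left, with some photo noise. Counting the markers in the Site 6 column gives 14.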